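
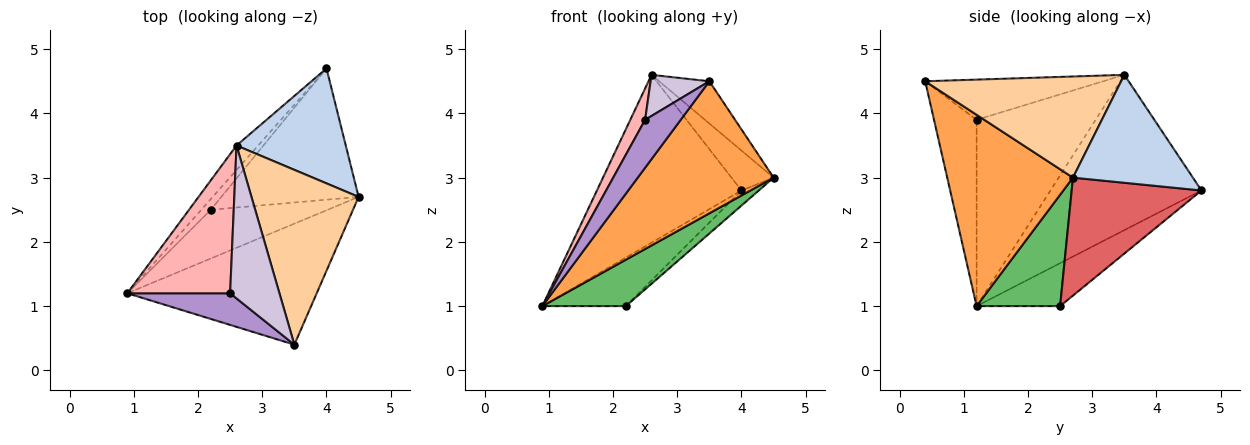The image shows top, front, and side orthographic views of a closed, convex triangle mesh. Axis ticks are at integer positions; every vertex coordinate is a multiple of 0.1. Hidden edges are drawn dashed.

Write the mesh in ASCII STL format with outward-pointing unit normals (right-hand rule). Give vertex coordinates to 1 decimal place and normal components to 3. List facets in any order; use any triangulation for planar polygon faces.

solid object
 facet normal -0.719 0.688 -0.100
  outer loop
   vertex 2.6 3.5 4.6
   vertex 4.0 4.7 2.8
   vertex 0.9 1.2 1.0
  endloop
 endfacet
 facet normal 0.682 0.240 0.691
  outer loop
   vertex 2.6 3.5 4.6
   vertex 4.5 2.7 3.0
   vertex 4.0 4.7 2.8
  endloop
 endfacet
 facet normal 0.564 -0.609 -0.558
  outer loop
   vertex 3.5 0.4 4.5
   vertex 0.9 1.2 1.0
   vertex 4.5 2.7 3.0
  endloop
 endfacet
 facet normal 0.676 0.173 0.716
  outer loop
   vertex 3.5 0.4 4.5
   vertex 4.5 2.7 3.0
   vertex 2.6 3.5 4.6
  endloop
 endfacet
 facet normal 0.568 -0.568 -0.596
  outer loop
   vertex 2.2 2.5 1.0
   vertex 4.5 2.7 3.0
   vertex 0.9 1.2 1.0
  endloop
 endfacet
 facet normal -0.699 0.699 -0.155
  outer loop
   vertex 2.2 2.5 1.0
   vertex 0.9 1.2 1.0
   vertex 4.0 4.7 2.8
  endloop
 endfacet
 facet normal 0.649 0.087 -0.755
  outer loop
   vertex 2.2 2.5 1.0
   vertex 4.0 4.7 2.8
   vertex 4.5 2.7 3.0
  endloop
 endfacet
 facet normal -0.870 -0.108 0.480
  outer loop
   vertex 2.5 1.2 3.9
   vertex 2.6 3.5 4.6
   vertex 0.9 1.2 1.0
  endloop
 endfacet
 facet normal -0.706 -0.591 0.390
  outer loop
   vertex 2.5 1.2 3.9
   vertex 0.9 1.2 1.0
   vertex 3.5 0.4 4.5
  endloop
 endfacet
 facet normal -0.619 -0.204 0.759
  outer loop
   vertex 2.5 1.2 3.9
   vertex 3.5 0.4 4.5
   vertex 2.6 3.5 4.6
  endloop
 endfacet
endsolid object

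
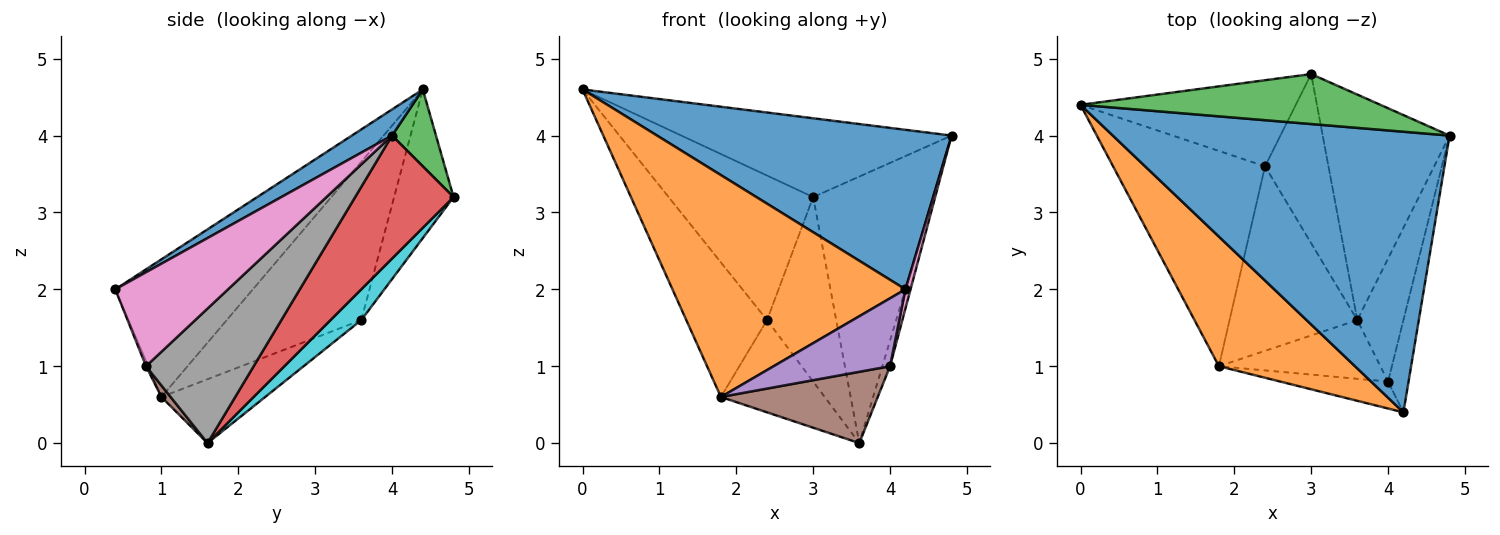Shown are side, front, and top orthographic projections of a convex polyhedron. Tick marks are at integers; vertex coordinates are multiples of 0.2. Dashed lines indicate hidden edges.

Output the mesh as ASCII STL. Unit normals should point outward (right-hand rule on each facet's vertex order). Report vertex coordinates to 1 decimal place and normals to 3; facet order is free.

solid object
 facet normal 0.067 -0.493 0.867
  outer loop
   vertex 4.2 0.4 2.0
   vertex 4.8 4.0 4.0
   vertex 0.0 4.4 4.6
  endloop
 endfacet
 facet normal -0.454 -0.769 0.449
  outer loop
   vertex 1.8 1.0 0.6
   vertex 4.2 0.4 2.0
   vertex 0.0 4.4 4.6
  endloop
 endfacet
 facet normal 0.136 0.837 0.531
  outer loop
   vertex 3.0 4.8 3.2
   vertex 0.0 4.4 4.6
   vertex 4.8 4.0 4.0
  endloop
 endfacet
 facet normal 0.531 0.647 -0.547
  outer loop
   vertex 3.0 4.8 3.2
   vertex 4.8 4.0 4.0
   vertex 3.6 1.6 0.0
  endloop
 endfacet
 facet normal -0.018 -0.930 -0.368
  outer loop
   vertex 4.0 0.8 1.0
   vertex 4.2 0.4 2.0
   vertex 1.8 1.0 0.6
  endloop
 endfacet
 facet normal 0.045 -0.771 -0.635
  outer loop
   vertex 4.0 0.8 1.0
   vertex 1.8 1.0 0.6
   vertex 3.6 1.6 0.0
  endloop
 endfacet
 facet normal 0.976 -0.044 -0.213
  outer loop
   vertex 4.0 0.8 1.0
   vertex 4.8 4.0 4.0
   vertex 4.2 0.4 2.0
  endloop
 endfacet
 facet normal 0.944 0.067 -0.324
  outer loop
   vertex 4.0 0.8 1.0
   vertex 3.6 1.6 0.0
   vertex 4.8 4.0 4.0
  endloop
 endfacet
 facet normal -0.333 0.810 -0.483
  outer loop
   vertex 2.4 3.6 1.6
   vertex 0.0 4.4 4.6
   vertex 3.0 4.8 3.2
  endloop
 endfacet
 facet normal 0.311 0.701 -0.642
  outer loop
   vertex 2.4 3.6 1.6
   vertex 3.0 4.8 3.2
   vertex 3.6 1.6 0.0
  endloop
 endfacet
 facet normal -0.662 0.397 -0.636
  outer loop
   vertex 2.4 3.6 1.6
   vertex 1.8 1.0 0.6
   vertex 0.0 4.4 4.6
  endloop
 endfacet
 facet normal -0.408 0.408 -0.816
  outer loop
   vertex 2.4 3.6 1.6
   vertex 3.6 1.6 0.0
   vertex 1.8 1.0 0.6
  endloop
 endfacet
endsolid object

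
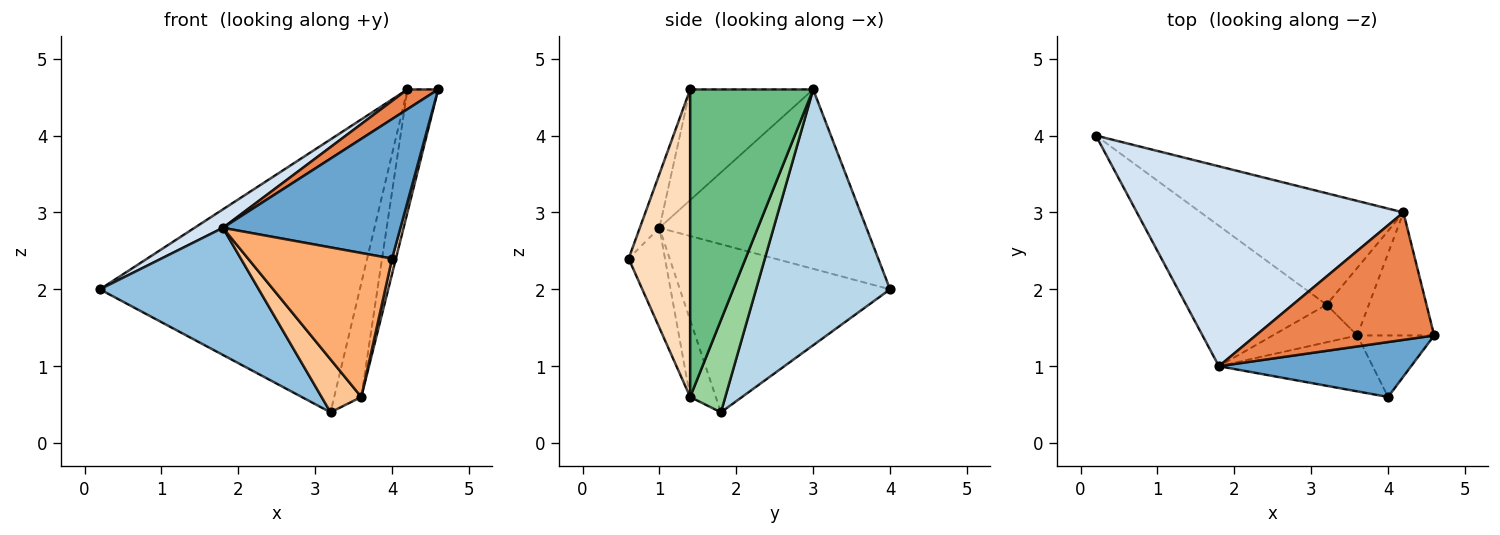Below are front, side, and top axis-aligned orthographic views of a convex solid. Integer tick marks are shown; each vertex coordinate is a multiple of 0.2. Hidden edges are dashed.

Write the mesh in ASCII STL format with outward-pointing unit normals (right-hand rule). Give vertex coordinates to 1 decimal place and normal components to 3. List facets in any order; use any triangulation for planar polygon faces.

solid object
 facet normal -0.102 -0.926 0.364
  outer loop
   vertex 1.8 1.0 2.8
   vertex 4.0 0.6 2.4
   vertex 4.6 1.4 4.6
  endloop
 endfacet
 facet normal -0.664 -0.502 -0.555
  outer loop
   vertex 1.8 1.0 2.8
   vertex 0.2 4.0 2.0
   vertex 3.2 1.8 0.4
  endloop
 endfacet
 facet normal 0.431 0.835 -0.341
  outer loop
   vertex 4.2 3.0 4.6
   vertex 3.2 1.8 0.4
   vertex 0.2 4.0 2.0
  endloop
 endfacet
 facet normal -0.557 -0.076 0.827
  outer loop
   vertex 4.2 3.0 4.6
   vertex 0.2 4.0 2.0
   vertex 1.8 1.0 2.8
  endloop
 endfacet
 facet normal -0.523 -0.131 0.842
  outer loop
   vertex 4.2 3.0 4.6
   vertex 1.8 1.0 2.8
   vertex 4.6 1.4 4.6
  endloop
 endfacet
 facet normal -0.229 -0.907 -0.352
  outer loop
   vertex 3.6 1.4 0.6
   vertex 4.0 0.6 2.4
   vertex 1.8 1.0 2.8
  endloop
 endfacet
 facet normal -0.466 -0.722 -0.512
  outer loop
   vertex 3.6 1.4 0.6
   vertex 1.8 1.0 2.8
   vertex 3.2 1.8 0.4
  endloop
 endfacet
 facet normal 0.968 -0.061 -0.242
  outer loop
   vertex 3.6 1.4 0.6
   vertex 4.6 1.4 4.6
   vertex 4.0 0.6 2.4
  endloop
 endfacet
 facet normal 0.943 0.236 -0.236
  outer loop
   vertex 3.6 1.4 0.6
   vertex 4.2 3.0 4.6
   vertex 4.6 1.4 4.6
  endloop
 endfacet
 facet normal 0.744 0.574 -0.341
  outer loop
   vertex 3.6 1.4 0.6
   vertex 3.2 1.8 0.4
   vertex 4.2 3.0 4.6
  endloop
 endfacet
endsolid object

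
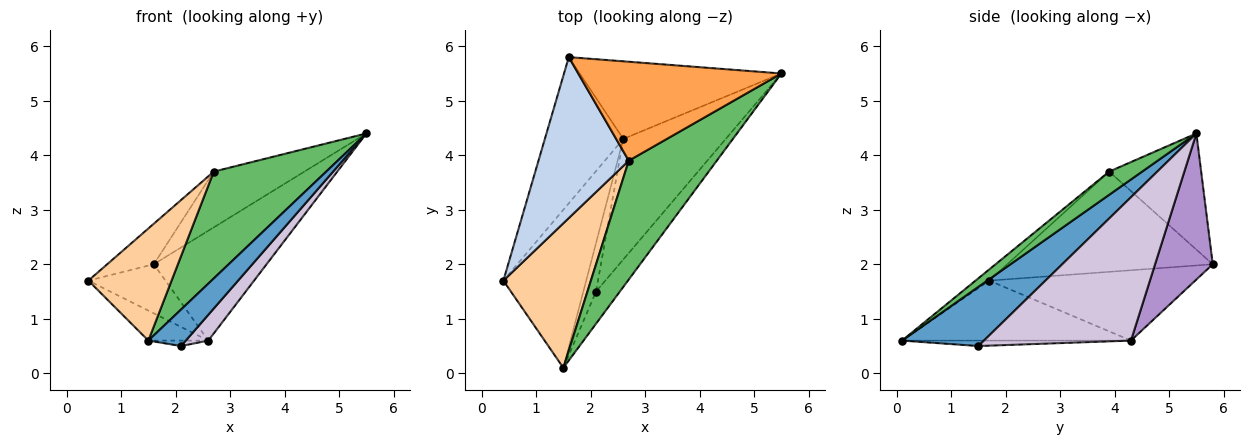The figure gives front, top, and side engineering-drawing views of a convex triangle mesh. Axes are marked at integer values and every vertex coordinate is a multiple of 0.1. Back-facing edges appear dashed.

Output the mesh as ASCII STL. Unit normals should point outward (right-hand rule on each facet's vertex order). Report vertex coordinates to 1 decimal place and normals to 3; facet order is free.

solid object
 facet normal 0.854 -0.391 -0.344
  outer loop
   vertex 1.5 0.1 0.6
   vertex 2.1 1.5 0.5
   vertex 5.5 5.5 4.4
  endloop
 endfacet
 facet normal -0.733 0.166 0.660
  outer loop
   vertex 2.7 3.9 3.7
   vertex 1.6 5.8 2.0
   vertex 0.4 1.7 1.7
  endloop
 endfacet
 facet normal -0.446 0.439 0.780
  outer loop
   vertex 2.7 3.9 3.7
   vertex 5.5 5.5 4.4
   vertex 1.6 5.8 2.0
  endloop
 endfacet
 facet normal -0.101 -0.610 0.786
  outer loop
   vertex 2.7 3.9 3.7
   vertex 0.4 1.7 1.7
   vertex 1.5 0.1 0.6
  endloop
 endfacet
 facet normal 0.192 -0.656 0.730
  outer loop
   vertex 2.7 3.9 3.7
   vertex 1.5 0.1 0.6
   vertex 5.5 5.5 4.4
  endloop
 endfacet
 facet normal -0.648 0.242 -0.722
  outer loop
   vertex 2.6 4.3 0.6
   vertex 0.4 1.7 1.7
   vertex 1.6 5.8 2.0
  endloop
 endfacet
 facet normal -0.580 0.152 -0.801
  outer loop
   vertex 2.6 4.3 0.6
   vertex 1.5 0.1 0.6
   vertex 0.4 1.7 1.7
  endloop
 endfacet
 facet normal -0.392 0.103 -0.914
  outer loop
   vertex 2.6 4.3 0.6
   vertex 2.1 1.5 0.5
   vertex 1.5 0.1 0.6
  endloop
 endfacet
 facet normal 0.386 0.754 -0.532
  outer loop
   vertex 2.6 4.3 0.6
   vertex 1.6 5.8 2.0
   vertex 5.5 5.5 4.4
  endloop
 endfacet
 facet normal 0.807 -0.124 -0.577
  outer loop
   vertex 2.6 4.3 0.6
   vertex 5.5 5.5 4.4
   vertex 2.1 1.5 0.5
  endloop
 endfacet
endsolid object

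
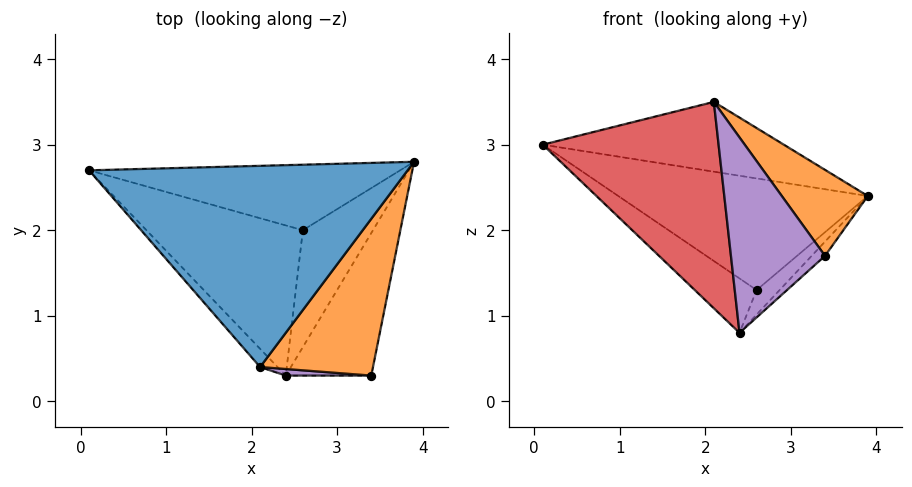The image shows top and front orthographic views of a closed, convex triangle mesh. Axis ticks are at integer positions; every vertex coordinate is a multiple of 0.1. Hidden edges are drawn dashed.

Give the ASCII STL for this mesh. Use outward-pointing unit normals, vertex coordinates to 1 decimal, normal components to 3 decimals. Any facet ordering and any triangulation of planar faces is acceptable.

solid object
 facet normal 0.139 0.324 0.936
  outer loop
   vertex 2.1 0.4 3.5
   vertex 3.9 2.8 2.4
   vertex 0.1 2.7 3.0
  endloop
 endfacet
 facet normal 0.762 -0.311 0.568
  outer loop
   vertex 2.1 0.4 3.5
   vertex 3.4 0.3 1.7
   vertex 3.9 2.8 2.4
  endloop
 endfacet
 facet normal 0.667 0.074 -0.741
  outer loop
   vertex 2.4 0.3 0.8
   vertex 3.9 2.8 2.4
   vertex 3.4 0.3 1.7
  endloop
 endfacet
 facet normal -0.747 -0.662 -0.058
  outer loop
   vertex 2.4 0.3 0.8
   vertex 2.1 0.4 3.5
   vertex 0.1 2.7 3.0
  endloop
 endfacet
 facet normal -0.030 -0.999 0.034
  outer loop
   vertex 2.4 0.3 0.8
   vertex 3.4 0.3 1.7
   vertex 2.1 0.4 3.5
  endloop
 endfacet
 facet normal -0.102 0.858 -0.503
  outer loop
   vertex 2.6 2.0 1.3
   vertex 0.1 2.7 3.0
   vertex 3.9 2.8 2.4
  endloop
 endfacet
 facet normal -0.478 0.299 -0.826
  outer loop
   vertex 2.6 2.0 1.3
   vertex 2.4 0.3 0.8
   vertex 0.1 2.7 3.0
  endloop
 endfacet
 facet normal 0.574 0.168 -0.801
  outer loop
   vertex 2.6 2.0 1.3
   vertex 3.9 2.8 2.4
   vertex 2.4 0.3 0.8
  endloop
 endfacet
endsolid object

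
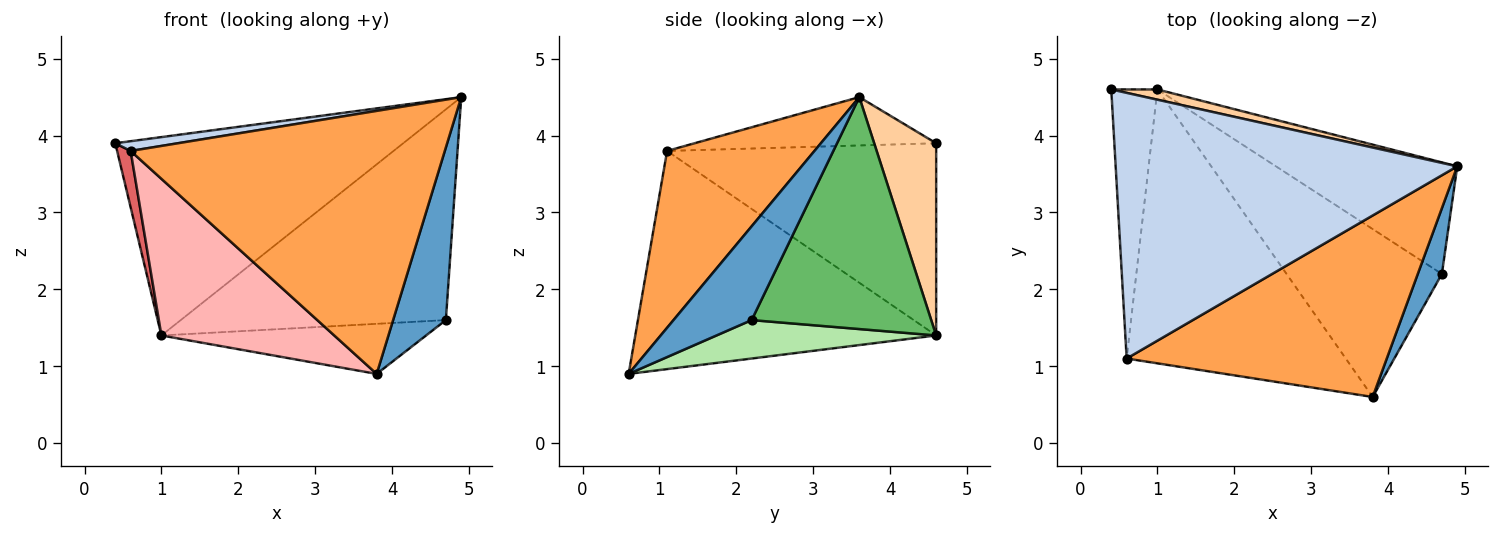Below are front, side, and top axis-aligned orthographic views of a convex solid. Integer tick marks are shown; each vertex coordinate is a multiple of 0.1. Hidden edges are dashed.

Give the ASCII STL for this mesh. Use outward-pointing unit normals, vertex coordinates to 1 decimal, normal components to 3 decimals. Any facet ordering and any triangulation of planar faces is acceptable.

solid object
 facet normal 0.811 -0.547 0.208
  outer loop
   vertex 4.7 2.2 1.6
   vertex 4.9 3.6 4.5
   vertex 3.8 0.6 0.9
  endloop
 endfacet
 facet normal -0.140 -0.036 0.989
  outer loop
   vertex 0.6 1.1 3.8
   vertex 4.9 3.6 4.5
   vertex 0.4 4.6 3.9
  endloop
 endfacet
 facet normal 0.360 -0.768 0.530
  outer loop
   vertex 0.6 1.1 3.8
   vertex 3.8 0.6 0.9
   vertex 4.9 3.6 4.5
  endloop
 endfacet
 facet normal 0.210 0.976 0.050
  outer loop
   vertex 1.0 4.6 1.4
   vertex 0.4 4.6 3.9
   vertex 4.9 3.6 4.5
  endloop
 endfacet
 facet normal 0.514 0.758 -0.401
  outer loop
   vertex 1.0 4.6 1.4
   vertex 4.9 3.6 4.5
   vertex 4.7 2.2 1.6
  endloop
 endfacet
 facet normal 0.231 0.278 -0.932
  outer loop
   vertex 1.0 4.6 1.4
   vertex 4.7 2.2 1.6
   vertex 3.8 0.6 0.9
  endloop
 endfacet
 facet normal -0.971 -0.049 -0.233
  outer loop
   vertex 1.0 4.6 1.4
   vertex 0.6 1.1 3.8
   vertex 0.4 4.6 3.9
  endloop
 endfacet
 facet normal -0.654 -0.376 -0.657
  outer loop
   vertex 1.0 4.6 1.4
   vertex 3.8 0.6 0.9
   vertex 0.6 1.1 3.8
  endloop
 endfacet
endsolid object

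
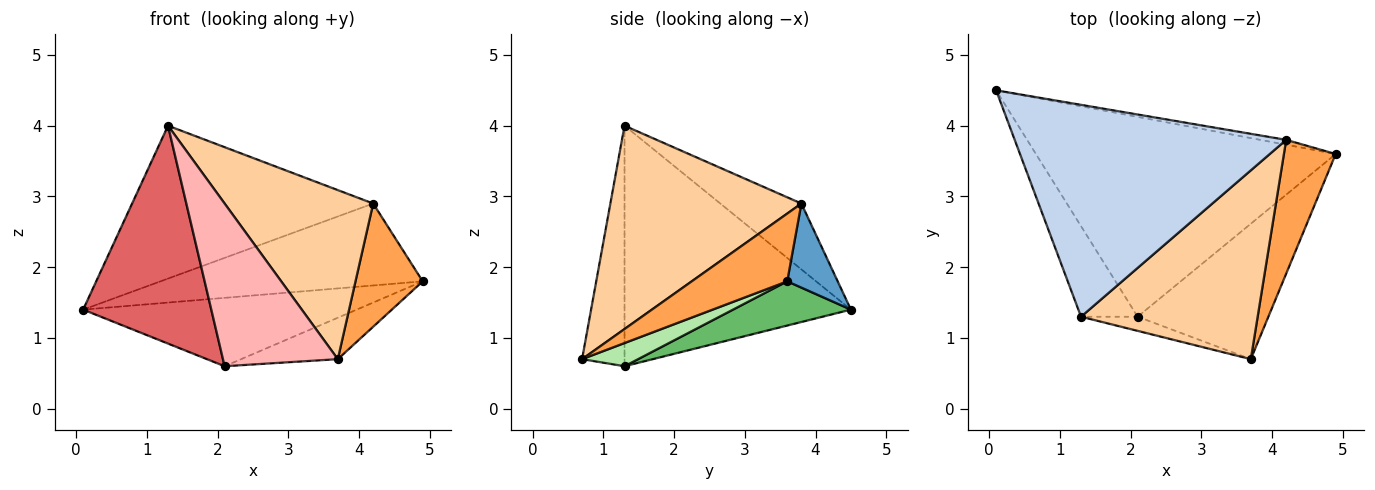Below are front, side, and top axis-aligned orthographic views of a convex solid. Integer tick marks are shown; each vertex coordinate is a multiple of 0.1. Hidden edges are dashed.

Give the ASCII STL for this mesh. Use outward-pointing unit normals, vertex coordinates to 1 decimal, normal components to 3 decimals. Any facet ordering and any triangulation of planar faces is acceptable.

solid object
 facet normal 0.189 0.980 -0.058
  outer loop
   vertex 4.2 3.8 2.9
   vertex 4.9 3.6 1.8
   vertex 0.1 4.5 1.4
  endloop
 endfacet
 facet normal -0.193 0.574 0.796
  outer loop
   vertex 4.2 3.8 2.9
   vertex 0.1 4.5 1.4
   vertex 1.3 1.3 4.0
  endloop
 endfacet
 facet normal 0.693 -0.488 0.530
  outer loop
   vertex 4.2 3.8 2.9
   vertex 3.7 0.7 0.7
   vertex 4.9 3.6 1.8
  endloop
 endfacet
 facet normal 0.651 -0.506 0.566
  outer loop
   vertex 4.2 3.8 2.9
   vertex 1.3 1.3 4.0
   vertex 3.7 0.7 0.7
  endloop
 endfacet
 facet normal 0.138 0.321 -0.937
  outer loop
   vertex 2.1 1.3 0.6
   vertex 0.1 4.5 1.4
   vertex 4.9 3.6 1.8
  endloop
 endfacet
 facet normal 0.167 0.288 -0.943
  outer loop
   vertex 2.1 1.3 0.6
   vertex 4.9 3.6 1.8
   vertex 3.7 0.7 0.7
  endloop
 endfacet
 facet normal -0.853 -0.483 -0.201
  outer loop
   vertex 2.1 1.3 0.6
   vertex 1.3 1.3 4.0
   vertex 0.1 4.5 1.4
  endloop
 endfacet
 facet normal -0.346 -0.935 -0.081
  outer loop
   vertex 2.1 1.3 0.6
   vertex 3.7 0.7 0.7
   vertex 1.3 1.3 4.0
  endloop
 endfacet
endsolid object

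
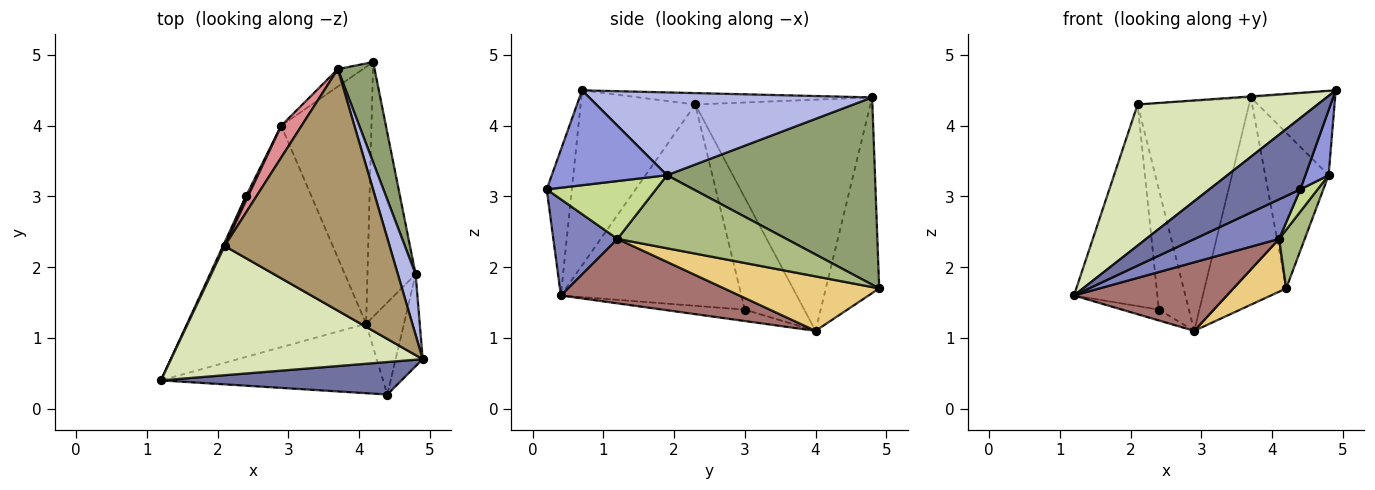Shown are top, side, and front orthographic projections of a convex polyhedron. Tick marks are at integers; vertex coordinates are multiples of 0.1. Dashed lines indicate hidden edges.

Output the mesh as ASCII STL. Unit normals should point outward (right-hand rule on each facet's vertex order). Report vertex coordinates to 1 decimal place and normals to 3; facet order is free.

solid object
 facet normal -0.244 -0.883 0.402
  outer loop
   vertex 4.4 0.2 3.1
   vertex 4.9 0.7 4.5
   vertex 1.2 0.4 1.6
  endloop
 endfacet
 facet normal 0.352 -0.464 -0.813
  outer loop
   vertex 4.1 1.2 2.4
   vertex 4.4 0.2 3.1
   vertex 1.2 0.4 1.6
  endloop
 endfacet
 facet normal 0.944 -0.190 -0.269
  outer loop
   vertex 4.8 1.9 3.3
   vertex 4.9 0.7 4.5
   vertex 4.4 0.2 3.1
  endloop
 endfacet
 facet normal 0.939 0.280 0.201
  outer loop
   vertex 4.8 1.9 3.3
   vertex 3.7 4.8 4.4
   vertex 4.9 0.7 4.5
  endloop
 endfacet
 facet normal 0.940 0.287 0.185
  outer loop
   vertex 4.8 1.9 3.3
   vertex 4.2 4.9 1.7
   vertex 3.7 4.8 4.4
  endloop
 endfacet
 facet normal 0.828 -0.126 -0.546
  outer loop
   vertex 4.8 1.9 3.3
   vertex 4.1 1.2 2.4
   vertex 4.2 4.9 1.7
  endloop
 endfacet
 facet normal 0.829 -0.131 -0.543
  outer loop
   vertex 4.8 1.9 3.3
   vertex 4.4 0.2 3.1
   vertex 4.1 1.2 2.4
  endloop
 endfacet
 facet normal -0.425 -0.667 0.611
  outer loop
   vertex 2.1 2.3 4.3
   vertex 1.2 0.4 1.6
   vertex 4.9 0.7 4.5
  endloop
 endfacet
 facet normal -0.069 0.004 0.998
  outer loop
   vertex 2.1 2.3 4.3
   vertex 4.9 0.7 4.5
   vertex 3.7 4.8 4.4
  endloop
 endfacet
 facet normal -0.908 0.420 0.007
  outer loop
   vertex 2.4 3.0 1.4
   vertex 1.2 0.4 1.6
   vertex 2.1 2.3 4.3
  endloop
 endfacet
 facet normal 0.509 -0.173 -0.843
  outer loop
   vertex 2.9 4.0 1.1
   vertex 4.2 4.9 1.7
   vertex 4.1 1.2 2.4
  endloop
 endfacet
 facet normal -0.546 0.835 -0.070
  outer loop
   vertex 2.9 4.0 1.1
   vertex 3.7 4.8 4.4
   vertex 4.2 4.9 1.7
  endloop
 endfacet
 facet normal 0.326 -0.279 -0.903
  outer loop
   vertex 2.9 4.0 1.1
   vertex 4.1 1.2 2.4
   vertex 1.2 0.4 1.6
  endloop
 endfacet
 facet normal -0.901 0.404 -0.155
  outer loop
   vertex 2.9 4.0 1.1
   vertex 1.2 0.4 1.6
   vertex 2.4 3.0 1.4
  endloop
 endfacet
 facet normal -0.841 0.535 0.074
  outer loop
   vertex 2.9 4.0 1.1
   vertex 2.1 2.3 4.3
   vertex 3.7 4.8 4.4
  endloop
 endfacet
 facet normal -0.892 0.451 0.017
  outer loop
   vertex 2.9 4.0 1.1
   vertex 2.4 3.0 1.4
   vertex 2.1 2.3 4.3
  endloop
 endfacet
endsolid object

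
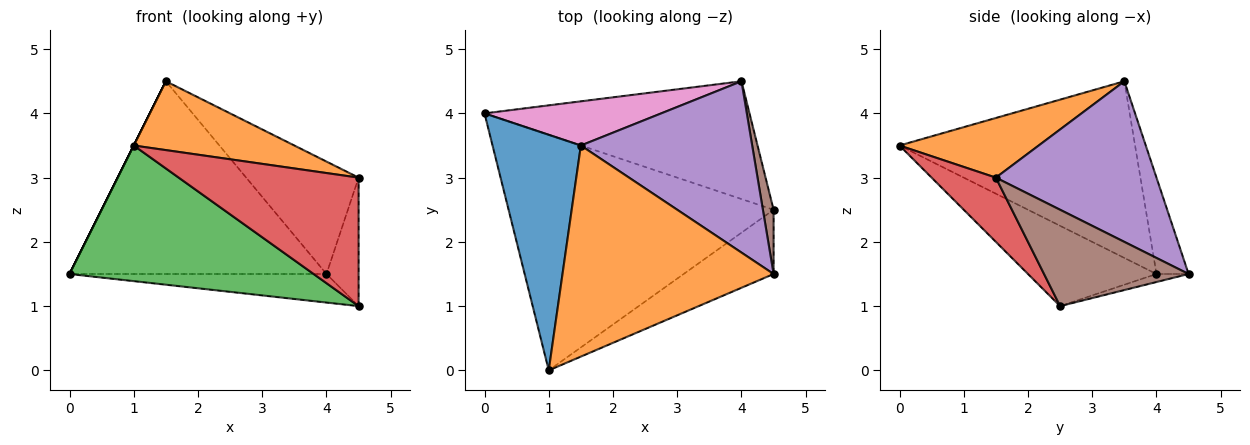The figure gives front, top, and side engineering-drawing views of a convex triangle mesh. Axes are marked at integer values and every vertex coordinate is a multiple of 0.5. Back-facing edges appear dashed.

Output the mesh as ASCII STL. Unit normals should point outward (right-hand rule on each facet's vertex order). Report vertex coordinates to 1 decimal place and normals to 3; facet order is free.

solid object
 facet normal -0.894 0.000 0.447
  outer loop
   vertex 1.5 3.5 4.5
   vertex 0.0 4.0 1.5
   vertex 1.0 0.0 3.5
  endloop
 endfacet
 facet normal 0.259 -0.299 0.918
  outer loop
   vertex 1.5 3.5 4.5
   vertex 1.0 0.0 3.5
   vertex 4.5 1.5 3.0
  endloop
 endfacet
 facet normal -0.254 -0.483 -0.838
  outer loop
   vertex 4.5 2.5 1.0
   vertex 1.0 0.0 3.5
   vertex 0.0 4.0 1.5
  endloop
 endfacet
 facet normal 0.304 -0.852 -0.426
  outer loop
   vertex 4.5 2.5 1.0
   vertex 4.5 1.5 3.0
   vertex 1.0 0.0 3.5
  endloop
 endfacet
 facet normal 0.617 0.432 0.658
  outer loop
   vertex 4.0 4.5 1.5
   vertex 1.5 3.5 4.5
   vertex 4.5 1.5 3.0
  endloop
 endfacet
 facet normal 0.970 0.216 0.108
  outer loop
   vertex 4.0 4.5 1.5
   vertex 4.5 1.5 3.0
   vertex 4.5 2.5 1.0
  endloop
 endfacet
 facet normal -0.121 0.968 0.222
  outer loop
   vertex 4.0 4.5 1.5
   vertex 0.0 4.0 1.5
   vertex 1.5 3.5 4.5
  endloop
 endfacet
 facet normal -0.029 0.235 -0.971
  outer loop
   vertex 4.0 4.5 1.5
   vertex 4.5 2.5 1.0
   vertex 0.0 4.0 1.5
  endloop
 endfacet
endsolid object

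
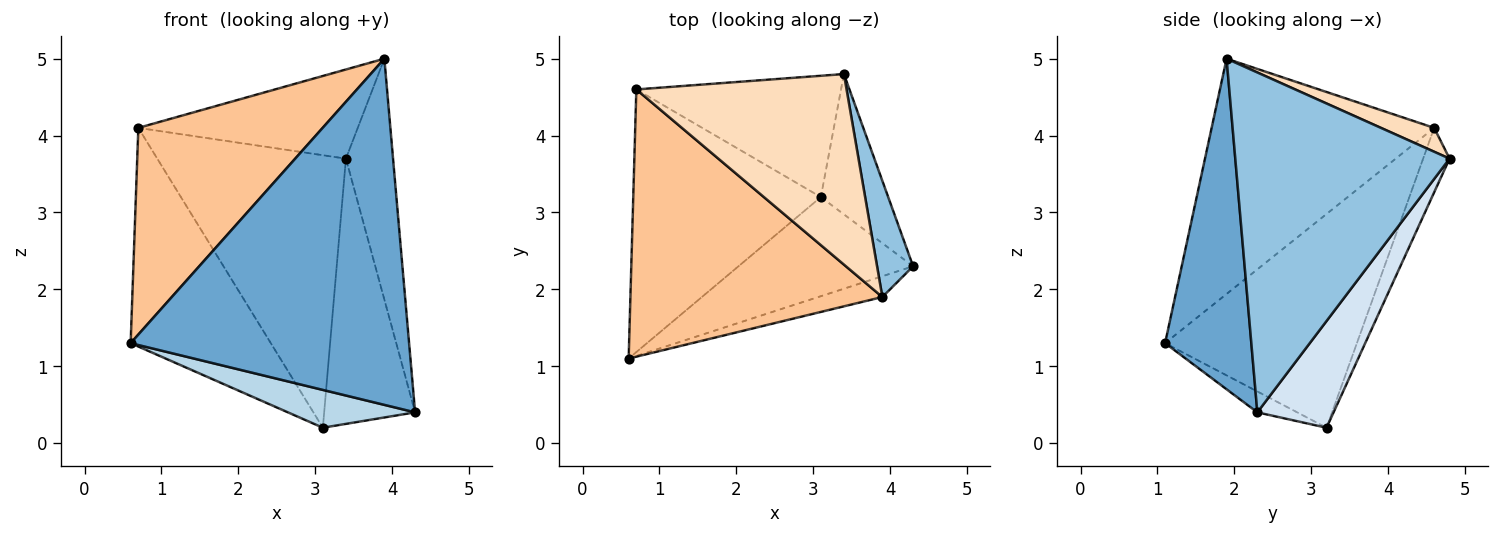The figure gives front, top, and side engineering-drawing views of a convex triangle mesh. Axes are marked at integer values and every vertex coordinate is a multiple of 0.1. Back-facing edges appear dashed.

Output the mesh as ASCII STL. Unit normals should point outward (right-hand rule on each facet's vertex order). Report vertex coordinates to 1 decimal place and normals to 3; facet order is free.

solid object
 facet normal 0.295 -0.954 -0.057
  outer loop
   vertex 3.9 1.9 5.0
   vertex 0.6 1.1 1.3
   vertex 4.3 2.3 0.4
  endloop
 endfacet
 facet normal 0.971 0.214 0.103
  outer loop
   vertex 3.9 1.9 5.0
   vertex 4.3 2.3 0.4
   vertex 3.4 4.8 3.7
  endloop
 endfacet
 facet normal -0.111 -0.354 -0.929
  outer loop
   vertex 3.1 3.2 0.2
   vertex 4.3 2.3 0.4
   vertex 0.6 1.1 1.3
  endloop
 endfacet
 facet normal 0.595 0.710 -0.376
  outer loop
   vertex 3.1 3.2 0.2
   vertex 3.4 4.8 3.7
   vertex 4.3 2.3 0.4
  endloop
 endfacet
 facet normal -0.659 0.481 -0.578
  outer loop
   vertex 0.7 4.6 4.1
   vertex 3.1 3.2 0.2
   vertex 0.6 1.1 1.3
  endloop
 endfacet
 facet normal -0.127 0.906 -0.403
  outer loop
   vertex 0.7 4.6 4.1
   vertex 3.4 4.8 3.7
   vertex 3.1 3.2 0.2
  endloop
 endfacet
 facet normal -0.594 -0.492 0.636
  outer loop
   vertex 0.7 4.6 4.1
   vertex 0.6 1.1 1.3
   vertex 3.9 1.9 5.0
  endloop
 endfacet
 facet normal 0.102 0.422 0.901
  outer loop
   vertex 0.7 4.6 4.1
   vertex 3.9 1.9 5.0
   vertex 3.4 4.8 3.7
  endloop
 endfacet
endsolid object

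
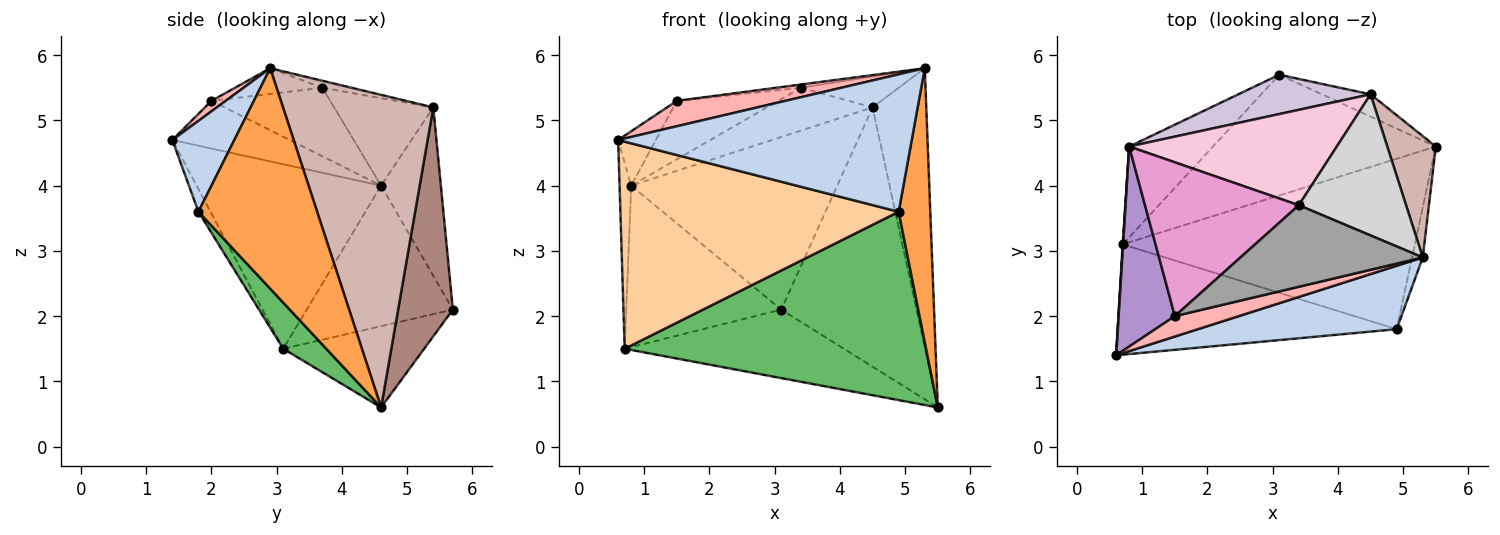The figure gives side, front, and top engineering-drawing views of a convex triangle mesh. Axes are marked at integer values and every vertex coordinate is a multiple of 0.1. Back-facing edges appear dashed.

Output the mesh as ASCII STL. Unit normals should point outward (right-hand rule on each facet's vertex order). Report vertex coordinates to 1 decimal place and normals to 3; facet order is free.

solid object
 facet normal -0.302 0.470 -0.829
  outer loop
   vertex 0.7 3.1 1.5
   vertex 3.1 5.7 2.1
   vertex 5.5 4.6 0.6
  endloop
 endfacet
 facet normal 0.188 -0.892 0.412
  outer loop
   vertex 4.9 1.8 3.6
   vertex 5.3 2.9 5.8
   vertex 0.6 1.4 4.7
  endloop
 endfacet
 facet normal 0.965 -0.257 -0.047
  outer loop
   vertex 4.9 1.8 3.6
   vertex 5.5 4.6 0.6
   vertex 5.3 2.9 5.8
  endloop
 endfacet
 facet normal -0.038 -0.882 -0.470
  outer loop
   vertex 4.9 1.8 3.6
   vertex 0.6 1.4 4.7
   vertex 0.7 3.1 1.5
  endloop
 endfacet
 facet normal 0.105 -0.737 -0.667
  outer loop
   vertex 4.9 1.8 3.6
   vertex 0.7 3.1 1.5
   vertex 5.5 4.6 0.6
  endloop
 endfacet
 facet normal -0.998 0.063 0.002
  outer loop
   vertex 0.8 4.6 4.0
   vertex 0.7 3.1 1.5
   vertex 0.6 1.4 4.7
  endloop
 endfacet
 facet normal -0.635 0.673 -0.379
  outer loop
   vertex 0.8 4.6 4.0
   vertex 3.1 5.7 2.1
   vertex 0.7 3.1 1.5
  endloop
 endfacet
 facet normal 0.102 -0.776 0.623
  outer loop
   vertex 1.5 2.0 5.3
   vertex 0.6 1.4 4.7
   vertex 5.3 2.9 5.8
  endloop
 endfacet
 facet normal -0.633 0.203 0.747
  outer loop
   vertex 1.5 2.0 5.3
   vertex 0.8 4.6 4.0
   vertex 0.6 1.4 4.7
  endloop
 endfacet
 facet normal -0.272 0.938 0.214
  outer loop
   vertex 4.5 5.4 5.2
   vertex 3.1 5.7 2.1
   vertex 0.8 4.6 4.0
  endloop
 endfacet
 facet normal 0.374 0.924 -0.079
  outer loop
   vertex 4.5 5.4 5.2
   vertex 5.5 4.6 0.6
   vertex 3.1 5.7 2.1
  endloop
 endfacet
 facet normal 0.932 0.333 0.145
  outer loop
   vertex 4.5 5.4 5.2
   vertex 5.3 2.9 5.8
   vertex 5.5 4.6 0.6
  endloop
 endfacet
 facet normal -0.384 0.328 0.863
  outer loop
   vertex 3.4 3.7 5.5
   vertex 0.8 4.6 4.0
   vertex 1.5 2.0 5.3
  endloop
 endfacet
 facet normal -0.359 0.382 0.851
  outer loop
   vertex 3.4 3.7 5.5
   vertex 4.5 5.4 5.2
   vertex 0.8 4.6 4.0
  endloop
 endfacet
 facet normal -0.140 0.040 0.989
  outer loop
   vertex 3.4 3.7 5.5
   vertex 1.5 2.0 5.3
   vertex 5.3 2.9 5.8
  endloop
 endfacet
 facet normal -0.064 0.213 0.975
  outer loop
   vertex 3.4 3.7 5.5
   vertex 5.3 2.9 5.8
   vertex 4.5 5.4 5.2
  endloop
 endfacet
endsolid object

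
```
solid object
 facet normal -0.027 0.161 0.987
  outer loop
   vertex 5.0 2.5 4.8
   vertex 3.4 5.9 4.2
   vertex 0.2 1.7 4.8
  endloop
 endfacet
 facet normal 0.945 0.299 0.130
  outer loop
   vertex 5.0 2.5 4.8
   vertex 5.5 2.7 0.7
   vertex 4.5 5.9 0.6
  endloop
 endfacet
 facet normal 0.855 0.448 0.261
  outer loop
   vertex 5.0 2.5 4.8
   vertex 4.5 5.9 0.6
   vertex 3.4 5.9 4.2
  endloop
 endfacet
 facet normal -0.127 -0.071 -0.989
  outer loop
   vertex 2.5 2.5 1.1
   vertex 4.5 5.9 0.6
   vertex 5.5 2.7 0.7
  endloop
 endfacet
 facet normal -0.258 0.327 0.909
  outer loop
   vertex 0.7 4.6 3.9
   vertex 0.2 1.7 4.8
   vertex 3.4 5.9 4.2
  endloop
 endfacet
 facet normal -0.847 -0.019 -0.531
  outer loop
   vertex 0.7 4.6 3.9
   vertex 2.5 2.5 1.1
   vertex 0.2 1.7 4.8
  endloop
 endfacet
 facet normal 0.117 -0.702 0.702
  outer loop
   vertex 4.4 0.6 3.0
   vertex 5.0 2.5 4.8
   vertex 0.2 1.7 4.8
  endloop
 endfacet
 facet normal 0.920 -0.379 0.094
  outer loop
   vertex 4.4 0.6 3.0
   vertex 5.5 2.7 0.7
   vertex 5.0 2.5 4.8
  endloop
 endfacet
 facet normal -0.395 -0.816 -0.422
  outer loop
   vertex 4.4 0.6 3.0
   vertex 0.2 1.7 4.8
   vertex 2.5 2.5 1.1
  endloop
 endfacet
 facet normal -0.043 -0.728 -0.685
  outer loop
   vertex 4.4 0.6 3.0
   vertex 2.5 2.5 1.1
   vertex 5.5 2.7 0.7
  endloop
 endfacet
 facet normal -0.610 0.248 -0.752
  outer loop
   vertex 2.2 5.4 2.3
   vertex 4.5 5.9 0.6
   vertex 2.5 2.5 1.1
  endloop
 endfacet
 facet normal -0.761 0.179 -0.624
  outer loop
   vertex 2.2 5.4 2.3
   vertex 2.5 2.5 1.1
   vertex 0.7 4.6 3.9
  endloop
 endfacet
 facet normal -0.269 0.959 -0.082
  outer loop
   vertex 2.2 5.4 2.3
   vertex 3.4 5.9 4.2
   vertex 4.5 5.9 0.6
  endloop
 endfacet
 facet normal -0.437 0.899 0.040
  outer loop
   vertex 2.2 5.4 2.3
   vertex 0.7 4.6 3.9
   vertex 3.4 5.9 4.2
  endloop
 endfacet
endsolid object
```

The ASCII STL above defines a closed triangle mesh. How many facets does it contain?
14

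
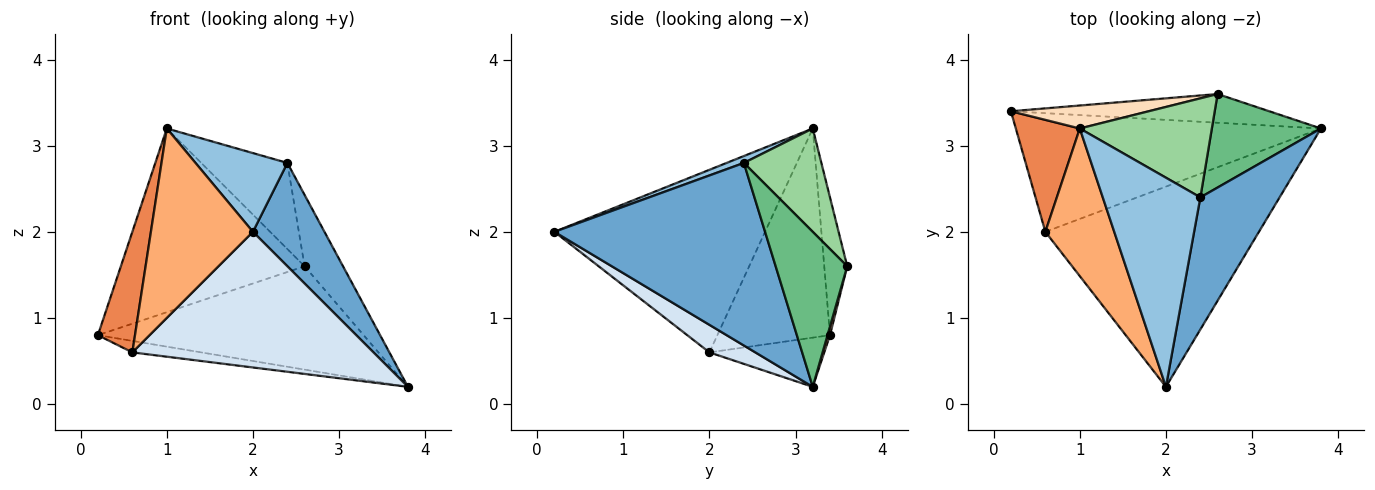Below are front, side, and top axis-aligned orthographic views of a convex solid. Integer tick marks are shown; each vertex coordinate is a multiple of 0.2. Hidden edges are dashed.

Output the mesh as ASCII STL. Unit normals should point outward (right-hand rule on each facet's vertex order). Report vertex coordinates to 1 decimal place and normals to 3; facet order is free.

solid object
 facet normal 0.876 -0.297 0.380
  outer loop
   vertex 2.4 2.4 2.8
   vertex 2.0 0.2 2.0
   vertex 3.8 3.2 0.2
  endloop
 endfacet
 facet normal 0.066 -0.352 0.934
  outer loop
   vertex 2.4 2.4 2.8
   vertex 1.0 3.2 3.2
   vertex 2.0 0.2 2.0
  endloop
 endfacet
 facet normal -0.159 0.095 -0.983
  outer loop
   vertex 0.6 2.0 0.6
   vertex 0.2 3.4 0.8
   vertex 3.8 3.2 0.2
  endloop
 endfacet
 facet normal 0.106 -0.558 -0.823
  outer loop
   vertex 0.6 2.0 0.6
   vertex 3.8 3.2 0.2
   vertex 2.0 0.2 2.0
  endloop
 endfacet
 facet normal -0.912 -0.300 0.279
  outer loop
   vertex 0.6 2.0 0.6
   vertex 1.0 3.2 3.2
   vertex 0.2 3.4 0.8
  endloop
 endfacet
 facet normal -0.852 -0.413 0.322
  outer loop
   vertex 0.6 2.0 0.6
   vertex 2.0 0.2 2.0
   vertex 1.0 3.2 3.2
  endloop
 endfacet
 facet normal 0.009 0.963 -0.268
  outer loop
   vertex 2.6 3.6 1.6
   vertex 3.8 3.2 0.2
   vertex 0.2 3.4 0.8
  endloop
 endfacet
 facet normal -0.123 0.985 0.123
  outer loop
   vertex 2.6 3.6 1.6
   vertex 0.2 3.4 0.8
   vertex 1.0 3.2 3.2
  endloop
 endfacet
 facet normal 0.749 0.402 0.527
  outer loop
   vertex 2.6 3.6 1.6
   vertex 2.4 2.4 2.8
   vertex 3.8 3.2 0.2
  endloop
 endfacet
 facet normal 0.509 0.565 0.650
  outer loop
   vertex 2.6 3.6 1.6
   vertex 1.0 3.2 3.2
   vertex 2.4 2.4 2.8
  endloop
 endfacet
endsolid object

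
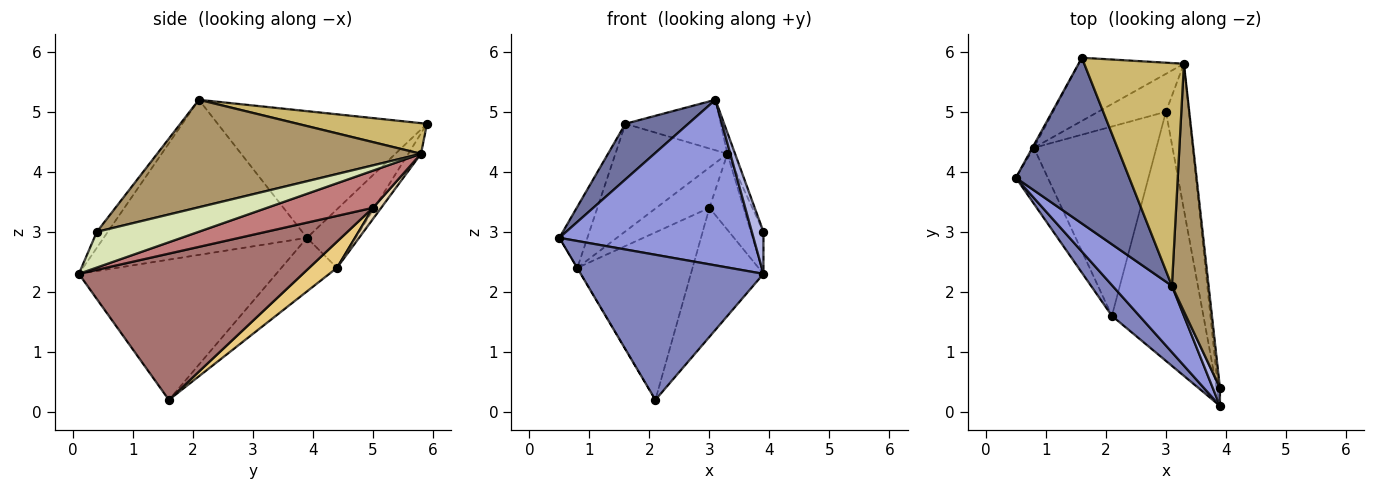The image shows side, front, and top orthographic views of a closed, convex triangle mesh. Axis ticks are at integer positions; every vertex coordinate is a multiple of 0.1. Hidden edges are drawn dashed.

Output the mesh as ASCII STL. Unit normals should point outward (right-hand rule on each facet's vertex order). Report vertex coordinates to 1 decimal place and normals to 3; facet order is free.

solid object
 facet normal -0.727 -0.218 0.651
  outer loop
   vertex 3.1 2.1 5.2
   vertex 1.6 5.9 4.8
   vertex 0.5 3.9 2.9
  endloop
 endfacet
 facet normal -0.726 -0.672 0.142
  outer loop
   vertex 3.9 0.1 2.3
   vertex 0.5 3.9 2.9
   vertex 2.1 1.6 0.2
  endloop
 endfacet
 facet normal -0.697 -0.666 0.267
  outer loop
   vertex 3.9 0.1 2.3
   vertex 3.1 2.1 5.2
   vertex 0.5 3.9 2.9
  endloop
 endfacet
 facet normal -0.656 -0.693 0.297
  outer loop
   vertex 3.9 0.1 2.3
   vertex 3.9 0.4 3.0
   vertex 3.1 2.1 5.2
  endloop
 endfacet
 facet normal -0.867 0.498 -0.022
  outer loop
   vertex 0.8 4.4 2.4
   vertex 0.5 3.9 2.9
   vertex 1.6 5.9 4.8
  endloop
 endfacet
 facet normal -0.859 0.003 -0.512
  outer loop
   vertex 0.8 4.4 2.4
   vertex 2.1 1.6 0.2
   vertex 0.5 3.9 2.9
  endloop
 endfacet
 facet normal -0.098 0.858 -0.504
  outer loop
   vertex 3.3 5.8 4.3
   vertex 0.8 4.4 2.4
   vertex 1.6 5.9 4.8
  endloop
 endfacet
 facet normal 0.991 0.123 -0.053
  outer loop
   vertex 3.3 5.8 4.3
   vertex 3.9 0.4 3.0
   vertex 3.9 0.1 2.3
  endloop
 endfacet
 facet normal 0.946 0.027 0.323
  outer loop
   vertex 3.3 5.8 4.3
   vertex 3.1 2.1 5.2
   vertex 3.9 0.4 3.0
  endloop
 endfacet
 facet normal 0.287 0.212 0.934
  outer loop
   vertex 3.3 5.8 4.3
   vertex 1.6 5.9 4.8
   vertex 3.1 2.1 5.2
  endloop
 endfacet
 facet normal 0.158 0.654 -0.740
  outer loop
   vertex 3.0 5.0 3.4
   vertex 2.1 1.6 0.2
   vertex 0.8 4.4 2.4
  endloop
 endfacet
 facet normal 0.112 0.724 -0.681
  outer loop
   vertex 3.0 5.0 3.4
   vertex 0.8 4.4 2.4
   vertex 3.3 5.8 4.3
  endloop
 endfacet
 facet normal 0.817 0.265 -0.511
  outer loop
   vertex 3.0 5.0 3.4
   vertex 3.9 0.1 2.3
   vertex 2.1 1.6 0.2
  endloop
 endfacet
 facet normal 0.819 0.265 -0.508
  outer loop
   vertex 3.0 5.0 3.4
   vertex 3.3 5.8 4.3
   vertex 3.9 0.1 2.3
  endloop
 endfacet
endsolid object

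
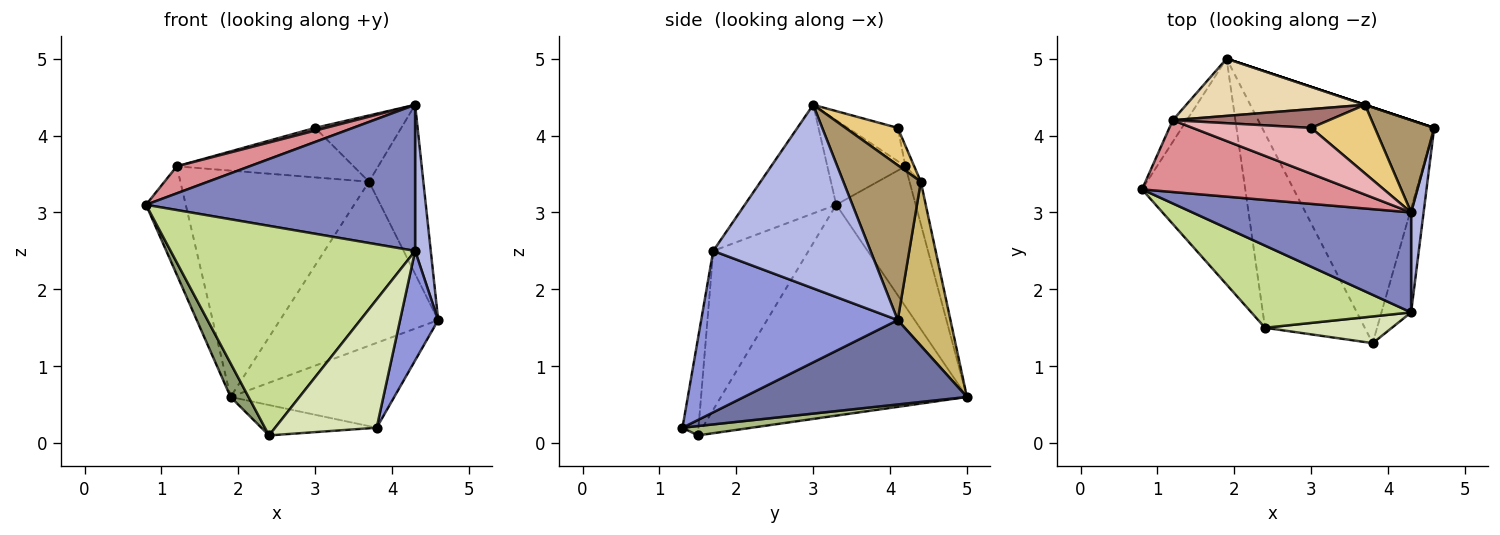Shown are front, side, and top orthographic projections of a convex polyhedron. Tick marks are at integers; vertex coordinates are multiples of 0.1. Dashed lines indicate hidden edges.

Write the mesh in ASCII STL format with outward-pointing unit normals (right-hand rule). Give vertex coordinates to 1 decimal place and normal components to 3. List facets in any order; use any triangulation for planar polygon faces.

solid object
 facet normal 0.419 0.307 -0.854
  outer loop
   vertex 1.9 5.0 0.6
   vertex 4.6 4.1 1.6
   vertex 3.8 1.3 0.2
  endloop
 endfacet
 facet normal -0.270 -0.795 0.544
  outer loop
   vertex 4.3 1.7 2.5
   vertex 4.3 3.0 4.4
   vertex 0.8 3.3 3.1
  endloop
 endfacet
 facet normal 0.966 -0.187 -0.177
  outer loop
   vertex 4.3 1.7 2.5
   vertex 3.8 1.3 0.2
   vertex 4.6 4.1 1.6
  endloop
 endfacet
 facet normal 0.993 -0.099 0.068
  outer loop
   vertex 4.3 1.7 2.5
   vertex 4.6 4.1 1.6
   vertex 4.3 3.0 4.4
  endloop
 endfacet
 facet normal -0.896 -0.065 -0.439
  outer loop
   vertex 2.4 1.5 0.1
   vertex 0.8 3.3 3.1
   vertex 1.9 5.0 0.6
  endloop
 endfacet
 facet normal 0.092 0.154 -0.984
  outer loop
   vertex 2.4 1.5 0.1
   vertex 1.9 5.0 0.6
   vertex 3.8 1.3 0.2
  endloop
 endfacet
 facet normal -0.341 -0.875 0.343
  outer loop
   vertex 2.4 1.5 0.1
   vertex 4.3 1.7 2.5
   vertex 0.8 3.3 3.1
  endloop
 endfacet
 facet normal -0.153 -0.968 0.201
  outer loop
   vertex 2.4 1.5 0.1
   vertex 3.8 1.3 0.2
   vertex 4.3 1.7 2.5
  endloop
 endfacet
 facet normal 0.781 0.548 0.299
  outer loop
   vertex 3.7 4.4 3.4
   vertex 4.3 3.0 4.4
   vertex 4.6 4.1 1.6
  endloop
 endfacet
 facet normal 0.316 0.949 0.000
  outer loop
   vertex 3.7 4.4 3.4
   vertex 4.6 4.1 1.6
   vertex 1.9 5.0 0.6
  endloop
 endfacet
 facet normal 0.389 0.640 0.663
  outer loop
   vertex 3.0 4.1 4.1
   vertex 4.3 3.0 4.4
   vertex 3.7 4.4 3.4
  endloop
 endfacet
 facet normal -0.058 0.968 0.245
  outer loop
   vertex 1.2 4.2 3.6
   vertex 3.7 4.4 3.4
   vertex 1.9 5.0 0.6
  endloop
 endfacet
 facet normal -0.046 0.934 0.354
  outer loop
   vertex 1.2 4.2 3.6
   vertex 3.0 4.1 4.1
   vertex 3.7 4.4 3.4
  endloop
 endfacet
 facet normal -0.891 0.445 -0.089
  outer loop
   vertex 1.2 4.2 3.6
   vertex 1.9 5.0 0.6
   vertex 0.8 3.3 3.1
  endloop
 endfacet
 facet normal -0.353 -0.329 0.876
  outer loop
   vertex 1.2 4.2 3.6
   vertex 0.8 3.3 3.1
   vertex 4.3 3.0 4.4
  endloop
 endfacet
 facet normal -0.270 -0.057 0.961
  outer loop
   vertex 1.2 4.2 3.6
   vertex 4.3 3.0 4.4
   vertex 3.0 4.1 4.1
  endloop
 endfacet
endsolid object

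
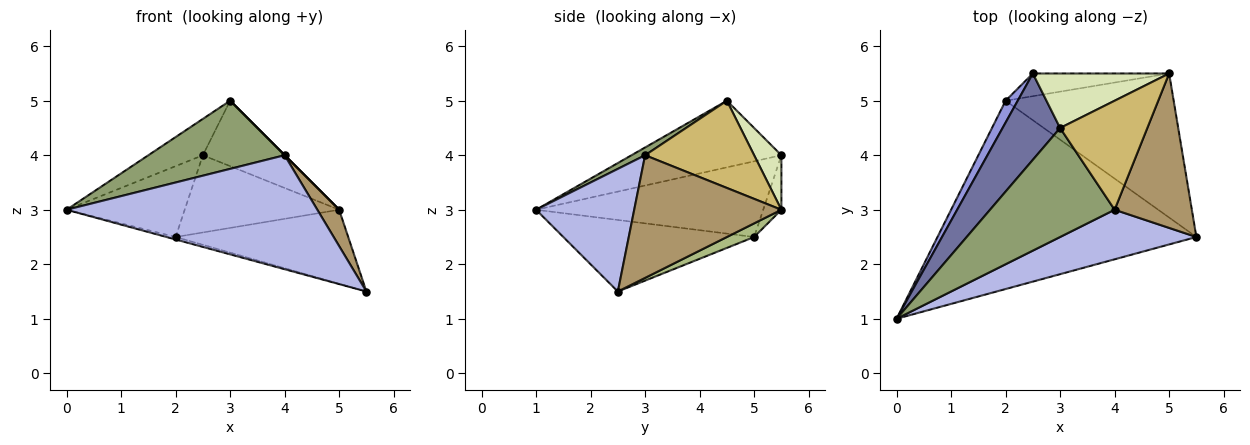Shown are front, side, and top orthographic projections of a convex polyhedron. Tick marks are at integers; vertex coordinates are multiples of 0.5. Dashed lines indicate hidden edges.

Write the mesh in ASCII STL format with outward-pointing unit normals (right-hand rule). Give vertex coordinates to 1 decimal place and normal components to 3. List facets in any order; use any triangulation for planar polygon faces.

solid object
 facet normal -0.730 0.265 0.630
  outer loop
   vertex 3.0 4.5 5.0
   vertex 2.5 5.5 4.0
   vertex 0.0 1.0 3.0
  endloop
 endfacet
 facet normal -0.266 0.013 -0.964
  outer loop
   vertex 2.0 5.0 2.5
   vertex 5.5 2.5 1.5
   vertex 0.0 1.0 3.0
  endloop
 endfacet
 facet normal -0.878 0.457 0.141
  outer loop
   vertex 2.0 5.0 2.5
   vertex 0.0 1.0 3.0
   vertex 2.5 5.5 4.0
  endloop
 endfacet
 facet normal 0.338 -0.863 0.375
  outer loop
   vertex 4.0 3.0 4.0
   vertex 0.0 1.0 3.0
   vertex 5.5 2.5 1.5
  endloop
 endfacet
 facet normal 0.053 -0.529 0.847
  outer loop
   vertex 4.0 3.0 4.0
   vertex 3.0 4.5 5.0
   vertex 0.0 1.0 3.0
  endloop
 endfacet
 facet normal 0.072 0.456 -0.887
  outer loop
   vertex 5.0 5.5 3.0
   vertex 5.5 2.5 1.5
   vertex 2.0 5.0 2.5
  endloop
 endfacet
 facet normal -0.112 0.953 -0.280
  outer loop
   vertex 5.0 5.5 3.0
   vertex 2.0 5.0 2.5
   vertex 2.5 5.5 4.0
  endloop
 endfacet
 facet normal 0.248 0.744 0.620
  outer loop
   vertex 5.0 5.5 3.0
   vertex 2.5 5.5 4.0
   vertex 3.0 4.5 5.0
  endloop
 endfacet
 facet normal 0.840 -0.124 0.529
  outer loop
   vertex 5.0 5.5 3.0
   vertex 4.0 3.0 4.0
   vertex 5.5 2.5 1.5
  endloop
 endfacet
 facet normal 0.707 0.000 0.707
  outer loop
   vertex 5.0 5.5 3.0
   vertex 3.0 4.5 5.0
   vertex 4.0 3.0 4.0
  endloop
 endfacet
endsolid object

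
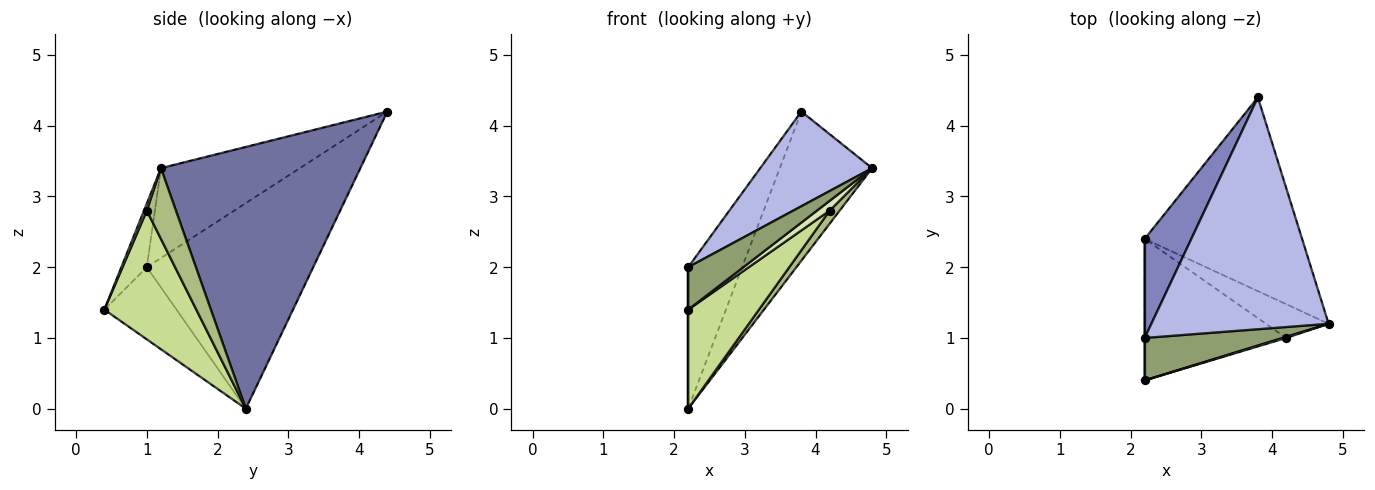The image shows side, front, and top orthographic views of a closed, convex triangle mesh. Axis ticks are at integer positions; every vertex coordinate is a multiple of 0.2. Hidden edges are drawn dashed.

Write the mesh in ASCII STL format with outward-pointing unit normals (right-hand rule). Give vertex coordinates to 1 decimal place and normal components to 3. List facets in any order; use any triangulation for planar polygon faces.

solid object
 facet normal 0.797 0.369 -0.479
  outer loop
   vertex 3.8 4.4 4.2
   vertex 4.8 1.2 3.4
   vertex 2.2 2.4 0.0
  endloop
 endfacet
 facet normal -0.930 0.301 0.211
  outer loop
   vertex 2.2 1.0 2.0
   vertex 3.8 4.4 4.2
   vertex 2.2 2.4 0.0
  endloop
 endfacet
 facet normal -1.000 0.000 0.000
  outer loop
   vertex 2.2 1.0 2.0
   vertex 2.2 2.4 0.0
   vertex 2.2 0.4 1.4
  endloop
 endfacet
 facet normal -0.425 -0.342 0.838
  outer loop
   vertex 2.2 1.0 2.0
   vertex 4.8 1.2 3.4
   vertex 3.8 4.4 4.2
  endloop
 endfacet
 facet normal -0.310 -0.672 0.672
  outer loop
   vertex 2.2 1.0 2.0
   vertex 2.2 0.4 1.4
   vertex 4.8 1.2 3.4
  endloop
 endfacet
 facet normal 0.725 -0.249 -0.642
  outer loop
   vertex 4.2 1.0 2.8
   vertex 2.2 2.4 0.0
   vertex 4.8 1.2 3.4
  endloop
 endfacet
 facet normal 0.598 -0.460 -0.657
  outer loop
   vertex 4.2 1.0 2.8
   vertex 2.2 0.4 1.4
   vertex 2.2 2.4 0.0
  endloop
 endfacet
 facet normal 0.216 -0.970 0.108
  outer loop
   vertex 4.2 1.0 2.8
   vertex 4.8 1.2 3.4
   vertex 2.2 0.4 1.4
  endloop
 endfacet
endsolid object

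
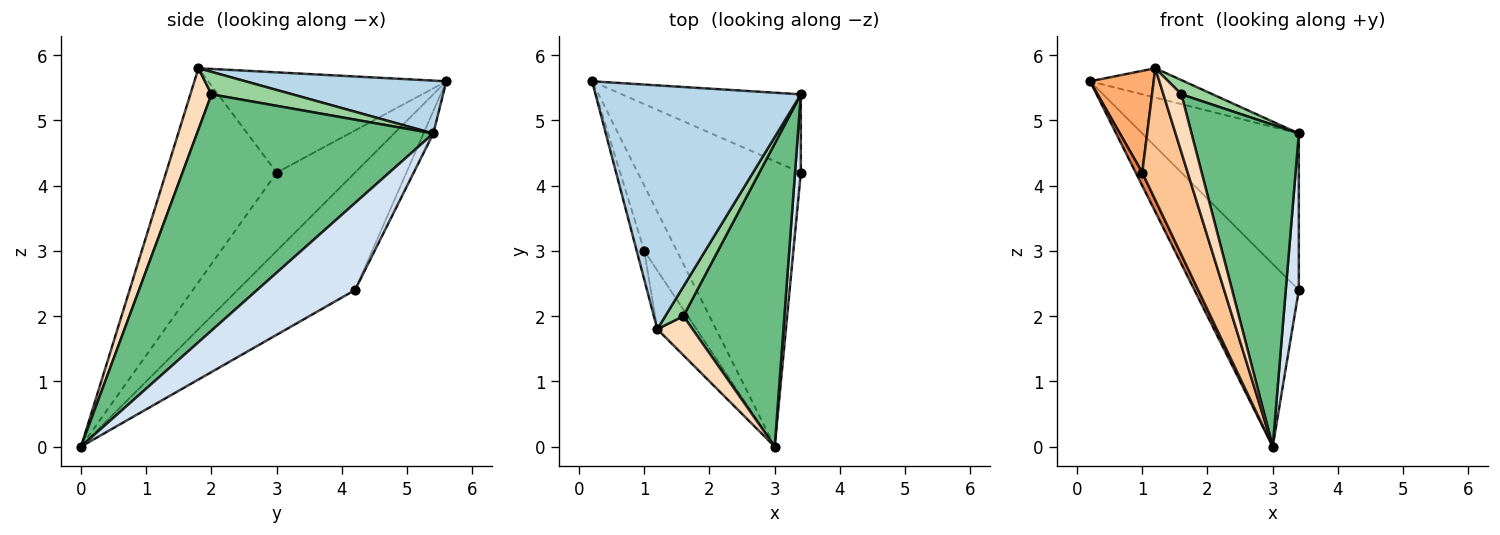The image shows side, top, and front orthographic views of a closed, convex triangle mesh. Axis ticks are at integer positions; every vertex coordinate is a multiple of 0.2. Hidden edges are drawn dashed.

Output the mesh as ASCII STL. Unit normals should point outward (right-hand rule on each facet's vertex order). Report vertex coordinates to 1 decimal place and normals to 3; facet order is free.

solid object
 facet normal -0.519 0.461 -0.720
  outer loop
   vertex 3.0 0.0 0.0
   vertex 0.2 5.6 5.6
   vertex 3.4 4.2 2.4
  endloop
 endfacet
 facet normal -0.056 0.893 -0.447
  outer loop
   vertex 3.4 5.4 4.8
   vertex 3.4 4.2 2.4
   vertex 0.2 5.6 5.6
  endloop
 endfacet
 facet normal 0.248 0.116 0.962
  outer loop
   vertex 3.4 5.4 4.8
   vertex 0.2 5.6 5.6
   vertex 1.2 1.8 5.8
  endloop
 endfacet
 facet normal 0.989 -0.132 0.066
  outer loop
   vertex 3.4 5.4 4.8
   vertex 3.0 0.0 0.0
   vertex 3.4 4.2 2.4
  endloop
 endfacet
 facet normal -0.920 -0.077 -0.383
  outer loop
   vertex 1.0 3.0 4.2
   vertex 0.2 5.6 5.6
   vertex 3.0 0.0 0.0
  endloop
 endfacet
 facet normal -0.964 -0.257 -0.073
  outer loop
   vertex 1.0 3.0 4.2
   vertex 1.2 1.8 5.8
   vertex 0.2 5.6 5.6
  endloop
 endfacet
 facet normal -0.912 -0.374 -0.167
  outer loop
   vertex 1.0 3.0 4.2
   vertex 3.0 0.0 0.0
   vertex 1.2 1.8 5.8
  endloop
 endfacet
 facet normal 0.698 -0.594 0.401
  outer loop
   vertex 1.6 2.0 5.4
   vertex 1.2 1.8 5.8
   vertex 3.0 0.0 0.0
  endloop
 endfacet
 facet normal 0.849 -0.385 0.363
  outer loop
   vertex 1.6 2.0 5.4
   vertex 3.0 0.0 0.0
   vertex 3.4 5.4 4.8
  endloop
 endfacet
 facet normal 0.745 -0.289 0.601
  outer loop
   vertex 1.6 2.0 5.4
   vertex 3.4 5.4 4.8
   vertex 1.2 1.8 5.8
  endloop
 endfacet
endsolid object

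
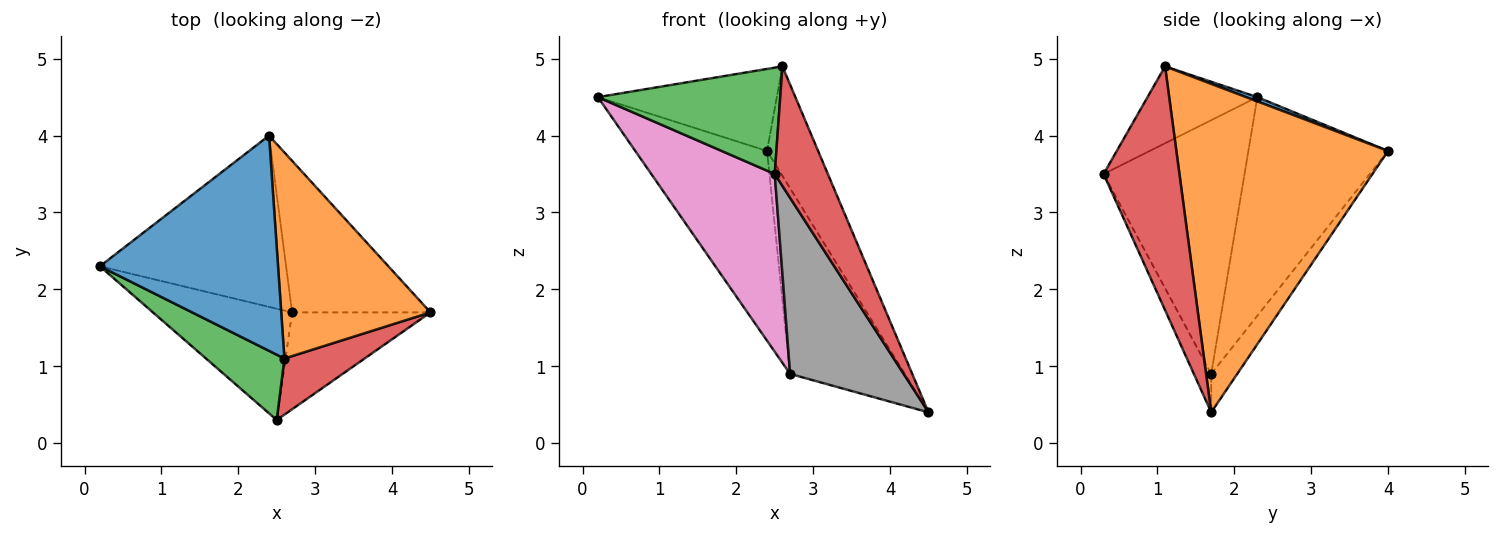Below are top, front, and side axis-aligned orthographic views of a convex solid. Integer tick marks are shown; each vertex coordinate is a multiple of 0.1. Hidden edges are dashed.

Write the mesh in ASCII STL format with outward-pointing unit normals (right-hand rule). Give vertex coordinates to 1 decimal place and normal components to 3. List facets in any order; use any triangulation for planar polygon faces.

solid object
 facet normal 0.022 0.356 0.934
  outer loop
   vertex 2.6 1.1 4.9
   vertex 2.4 4.0 3.8
   vertex 0.2 2.3 4.5
  endloop
 endfacet
 facet normal 0.889 0.215 0.404
  outer loop
   vertex 2.6 1.1 4.9
   vertex 4.5 1.7 0.4
   vertex 2.4 4.0 3.8
  endloop
 endfacet
 facet normal -0.457 -0.758 0.466
  outer loop
   vertex 2.5 0.3 3.5
   vertex 2.6 1.1 4.9
   vertex 0.2 2.3 4.5
  endloop
 endfacet
 facet normal 0.791 -0.554 0.260
  outer loop
   vertex 2.5 0.3 3.5
   vertex 4.5 1.7 0.4
   vertex 2.6 1.1 4.9
  endloop
 endfacet
 facet normal -0.618 0.583 -0.527
  outer loop
   vertex 2.7 1.7 0.9
   vertex 0.2 2.3 4.5
   vertex 2.4 4.0 3.8
  endloop
 endfacet
 facet normal -0.173 0.763 -0.623
  outer loop
   vertex 2.7 1.7 0.9
   vertex 2.4 4.0 3.8
   vertex 4.5 1.7 0.4
  endloop
 endfacet
 facet normal -0.695 -0.609 -0.381
  outer loop
   vertex 2.7 1.7 0.9
   vertex 2.5 0.3 3.5
   vertex 0.2 2.3 4.5
  endloop
 endfacet
 facet normal -0.133 -0.868 -0.478
  outer loop
   vertex 2.7 1.7 0.9
   vertex 4.5 1.7 0.4
   vertex 2.5 0.3 3.5
  endloop
 endfacet
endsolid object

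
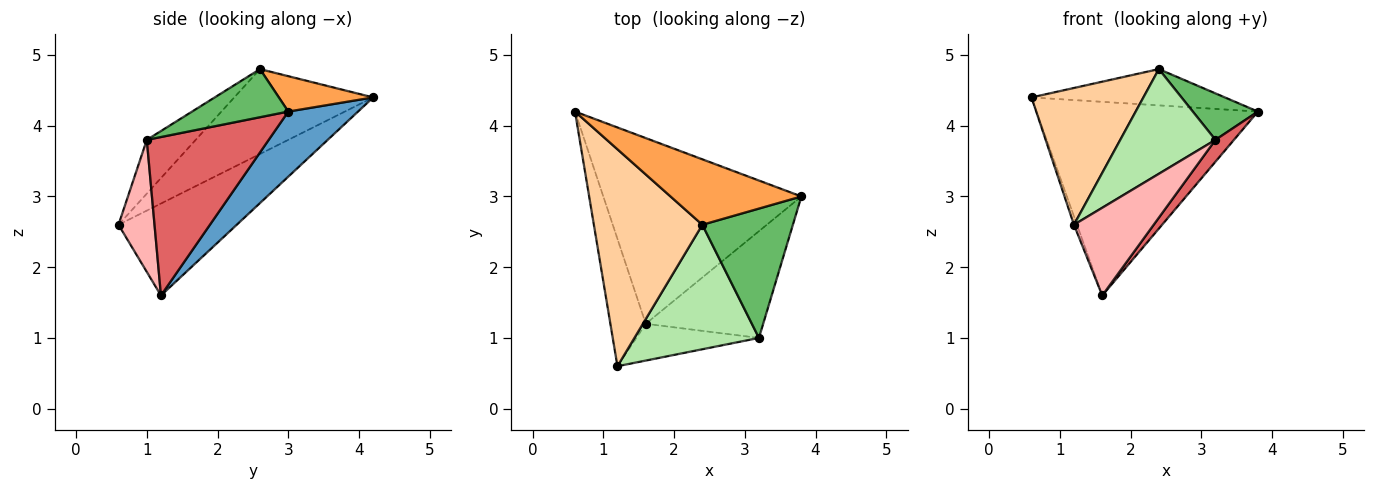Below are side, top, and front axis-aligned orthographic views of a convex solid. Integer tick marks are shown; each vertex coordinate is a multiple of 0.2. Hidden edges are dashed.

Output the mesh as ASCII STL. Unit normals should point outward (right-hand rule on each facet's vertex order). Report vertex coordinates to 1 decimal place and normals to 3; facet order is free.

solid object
 facet normal 0.222 0.704 -0.675
  outer loop
   vertex 1.6 1.2 1.6
   vertex 0.6 4.2 4.4
   vertex 3.8 3.0 4.2
  endloop
 endfacet
 facet normal -0.933 0.024 -0.359
  outer loop
   vertex 1.6 1.2 1.6
   vertex 1.2 0.6 2.6
   vertex 0.6 4.2 4.4
  endloop
 endfacet
 facet normal 0.230 0.472 0.851
  outer loop
   vertex 2.4 2.6 4.8
   vertex 3.8 3.0 4.2
   vertex 0.6 4.2 4.4
  endloop
 endfacet
 facet normal -0.552 -0.445 0.705
  outer loop
   vertex 2.4 2.6 4.8
   vertex 0.6 4.2 4.4
   vertex 1.2 0.6 2.6
  endloop
 endfacet
 facet normal 0.447 -0.303 0.842
  outer loop
   vertex 3.2 1.0 3.8
   vertex 3.8 3.0 4.2
   vertex 2.4 2.6 4.8
  endloop
 endfacet
 facet normal -0.314 -0.611 0.727
  outer loop
   vertex 3.2 1.0 3.8
   vertex 2.4 2.6 4.8
   vertex 1.2 0.6 2.6
  endloop
 endfacet
 facet normal 0.798 -0.121 -0.591
  outer loop
   vertex 3.2 1.0 3.8
   vertex 1.6 1.2 1.6
   vertex 3.8 3.0 4.2
  endloop
 endfacet
 facet normal 0.384 -0.851 -0.357
  outer loop
   vertex 3.2 1.0 3.8
   vertex 1.2 0.6 2.6
   vertex 1.6 1.2 1.6
  endloop
 endfacet
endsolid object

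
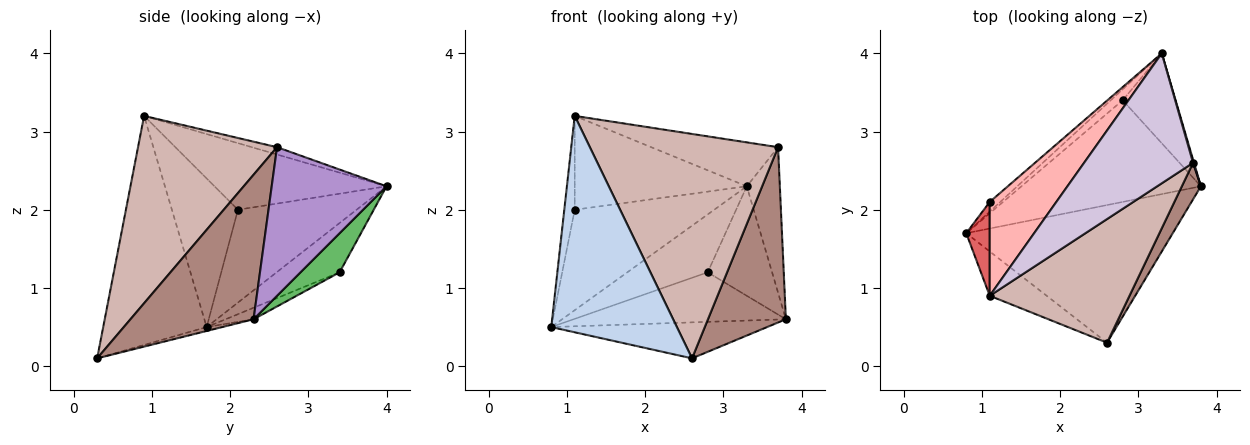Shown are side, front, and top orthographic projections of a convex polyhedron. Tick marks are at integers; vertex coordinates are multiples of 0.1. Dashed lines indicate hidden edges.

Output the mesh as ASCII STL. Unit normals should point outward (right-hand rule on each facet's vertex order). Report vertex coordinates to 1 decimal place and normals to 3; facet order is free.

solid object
 facet normal -0.018 0.253 -0.967
  outer loop
   vertex 2.6 0.3 0.1
   vertex 0.8 1.7 0.5
   vertex 3.8 2.3 0.6
  endloop
 endfacet
 facet normal -0.628 -0.763 -0.156
  outer loop
   vertex 2.6 0.3 0.1
   vertex 1.1 0.9 3.2
   vertex 0.8 1.7 0.5
  endloop
 endfacet
 facet normal -0.058 0.437 -0.898
  outer loop
   vertex 2.8 3.4 1.2
   vertex 3.8 2.3 0.6
   vertex 0.8 1.7 0.5
  endloop
 endfacet
 facet normal -0.610 0.778 -0.147
  outer loop
   vertex 2.8 3.4 1.2
   vertex 0.8 1.7 0.5
   vertex 3.3 4.0 2.3
  endloop
 endfacet
 facet normal 0.425 0.700 -0.575
  outer loop
   vertex 2.8 3.4 1.2
   vertex 3.3 4.0 2.3
   vertex 3.8 2.3 0.6
  endloop
 endfacet
 facet normal -0.646 0.760 -0.073
  outer loop
   vertex 1.1 2.1 2.0
   vertex 3.3 4.0 2.3
   vertex 0.8 1.7 0.5
  endloop
 endfacet
 facet normal -0.976 0.154 0.154
  outer loop
   vertex 1.1 2.1 2.0
   vertex 0.8 1.7 0.5
   vertex 1.1 0.9 3.2
  endloop
 endfacet
 facet normal -0.577 0.577 0.577
  outer loop
   vertex 1.1 2.1 2.0
   vertex 1.1 0.9 3.2
   vertex 3.3 4.0 2.3
  endloop
 endfacet
 facet normal 0.961 0.277 0.006
  outer loop
   vertex 3.7 2.6 2.8
   vertex 3.8 2.3 0.6
   vertex 3.3 4.0 2.3
  endloop
 endfacet
 facet normal -0.063 0.320 0.945
  outer loop
   vertex 3.7 2.6 2.8
   vertex 3.3 4.0 2.3
   vertex 1.1 0.9 3.2
  endloop
 endfacet
 facet normal 0.840 -0.532 0.111
  outer loop
   vertex 3.7 2.6 2.8
   vertex 2.6 0.3 0.1
   vertex 3.8 2.3 0.6
  endloop
 endfacet
 facet normal 0.543 -0.735 0.405
  outer loop
   vertex 3.7 2.6 2.8
   vertex 1.1 0.9 3.2
   vertex 2.6 0.3 0.1
  endloop
 endfacet
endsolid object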